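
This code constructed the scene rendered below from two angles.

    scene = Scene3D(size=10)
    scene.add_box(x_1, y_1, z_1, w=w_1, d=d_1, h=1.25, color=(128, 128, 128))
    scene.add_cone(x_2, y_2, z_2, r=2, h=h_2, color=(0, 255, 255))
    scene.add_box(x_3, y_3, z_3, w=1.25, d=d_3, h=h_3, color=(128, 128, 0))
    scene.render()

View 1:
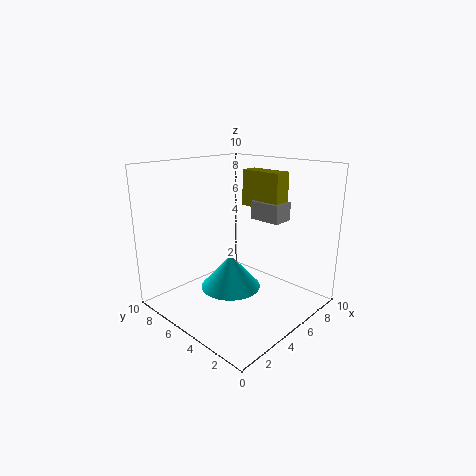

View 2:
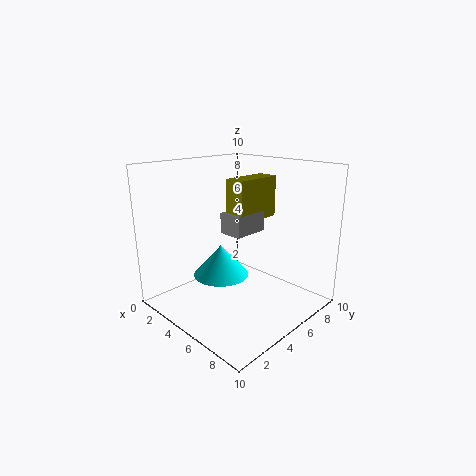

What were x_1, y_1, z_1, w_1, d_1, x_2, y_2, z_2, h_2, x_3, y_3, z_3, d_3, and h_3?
x_1 = 6
y_1 = 2.5
z_1 = 6.25
w_1 = 1.5
d_1 = 2.25
x_2 = 3.75
y_2 = 4.5
z_2 = 2
h_2 = 2.25
x_3 = 6.25
y_3 = 2.75
z_3 = 7
d_3 = 3
h_3 = 2.5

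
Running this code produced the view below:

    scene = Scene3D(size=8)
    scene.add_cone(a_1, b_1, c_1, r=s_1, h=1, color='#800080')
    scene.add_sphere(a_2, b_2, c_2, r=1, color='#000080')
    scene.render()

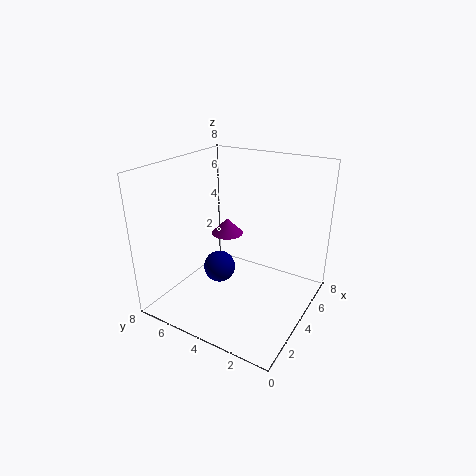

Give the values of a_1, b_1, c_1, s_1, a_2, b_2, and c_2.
a_1 = 6, b_1 = 6, c_1 = 3, s_1 = 1, a_2 = 5, b_2 = 6, c_2 = 1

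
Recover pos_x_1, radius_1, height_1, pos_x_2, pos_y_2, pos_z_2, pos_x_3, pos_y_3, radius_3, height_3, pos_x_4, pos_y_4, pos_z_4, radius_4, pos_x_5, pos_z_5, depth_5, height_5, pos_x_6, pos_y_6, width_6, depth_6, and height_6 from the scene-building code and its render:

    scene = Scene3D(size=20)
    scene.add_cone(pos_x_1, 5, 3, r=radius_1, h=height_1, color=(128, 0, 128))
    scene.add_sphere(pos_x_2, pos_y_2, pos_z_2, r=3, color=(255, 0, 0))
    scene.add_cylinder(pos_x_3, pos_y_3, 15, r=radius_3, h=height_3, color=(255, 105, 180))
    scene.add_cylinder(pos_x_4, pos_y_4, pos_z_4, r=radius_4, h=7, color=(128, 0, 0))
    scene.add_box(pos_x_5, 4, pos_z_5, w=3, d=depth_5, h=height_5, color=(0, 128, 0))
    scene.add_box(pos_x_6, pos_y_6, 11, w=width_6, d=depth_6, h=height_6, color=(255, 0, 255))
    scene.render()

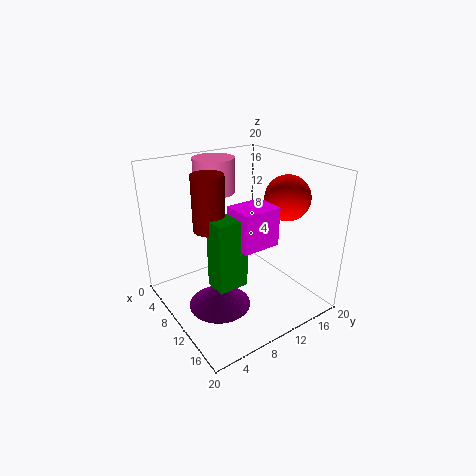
pos_x_1 = 13
radius_1 = 4
height_1 = 3
pos_x_2 = 14
pos_y_2 = 15
pos_z_2 = 16
pos_x_3 = 4
pos_y_3 = 10
radius_3 = 3
height_3 = 5
pos_x_4 = 11
pos_y_4 = 5
pos_z_4 = 13
radius_4 = 2
pos_x_5 = 12
pos_z_5 = 6
depth_5 = 4
height_5 = 9
pos_x_6 = 12
pos_y_6 = 7
width_6 = 4
depth_6 = 5
height_6 = 5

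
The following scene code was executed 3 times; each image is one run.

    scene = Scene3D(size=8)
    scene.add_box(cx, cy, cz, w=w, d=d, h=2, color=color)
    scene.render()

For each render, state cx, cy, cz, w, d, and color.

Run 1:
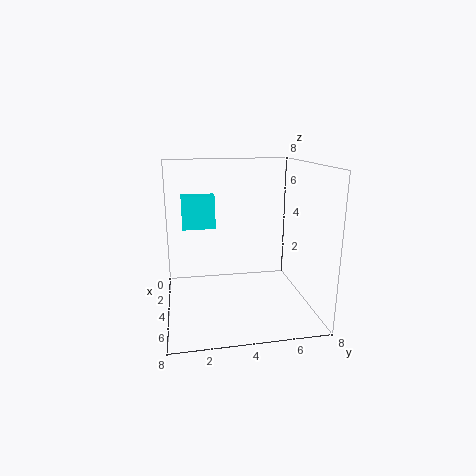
cx = 1
cy = 1
cz = 4
w = 1
d = 2
color = 'cyan'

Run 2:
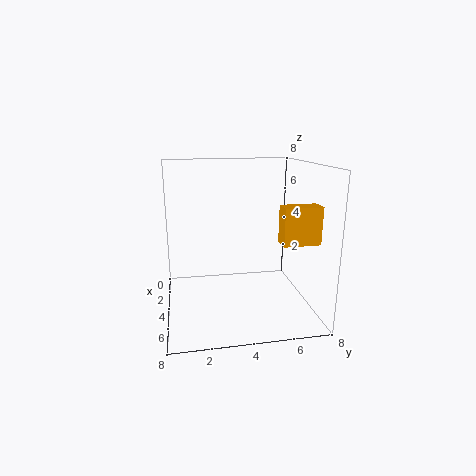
cx = 5
cy = 6
cz = 4
w = 1
d = 2
color = 'orange'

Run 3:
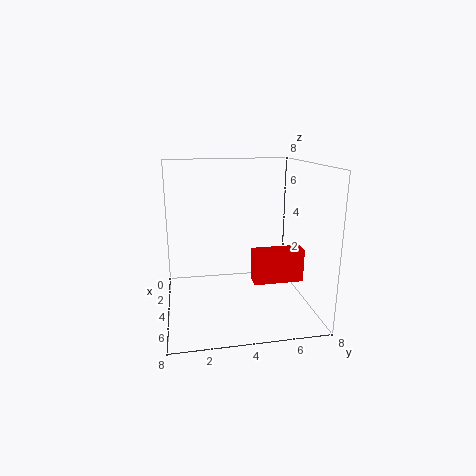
cx = 3
cy = 5
cz = 1
w = 1
d = 3
color = 'red'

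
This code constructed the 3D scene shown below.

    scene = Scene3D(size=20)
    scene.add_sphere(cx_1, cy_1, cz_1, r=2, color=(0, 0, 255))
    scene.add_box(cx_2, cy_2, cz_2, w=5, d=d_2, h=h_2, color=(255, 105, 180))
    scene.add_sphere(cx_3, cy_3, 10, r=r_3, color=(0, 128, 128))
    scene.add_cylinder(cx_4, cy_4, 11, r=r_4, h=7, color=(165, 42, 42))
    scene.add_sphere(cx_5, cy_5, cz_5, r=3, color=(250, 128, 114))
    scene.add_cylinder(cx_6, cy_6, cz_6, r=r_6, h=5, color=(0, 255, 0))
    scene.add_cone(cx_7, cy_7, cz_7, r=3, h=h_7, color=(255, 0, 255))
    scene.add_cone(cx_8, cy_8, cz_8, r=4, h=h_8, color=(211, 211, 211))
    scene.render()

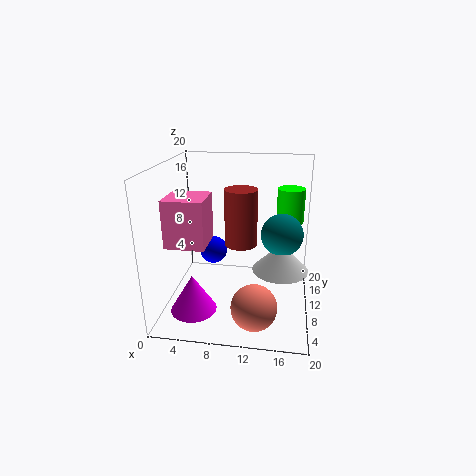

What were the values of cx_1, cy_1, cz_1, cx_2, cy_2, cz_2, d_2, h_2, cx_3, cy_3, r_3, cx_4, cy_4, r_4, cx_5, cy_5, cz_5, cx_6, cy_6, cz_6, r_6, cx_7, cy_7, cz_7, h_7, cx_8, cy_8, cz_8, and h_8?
cx_1 = 6, cy_1 = 12, cz_1 = 7, cx_2 = 2, cy_2 = 3, cz_2 = 11, d_2 = 5, h_2 = 6, cx_3 = 16, cy_3 = 12, r_3 = 3, cx_4 = 11, cy_4 = 6, r_4 = 2, cx_5 = 13, cy_5 = 4, cz_5 = 3, cx_6 = 17, cy_6 = 15, cz_6 = 11, r_6 = 2, cx_7 = 5, cy_7 = 4, cz_7 = 2, h_7 = 5, cx_8 = 16, cy_8 = 11, cz_8 = 5, h_8 = 4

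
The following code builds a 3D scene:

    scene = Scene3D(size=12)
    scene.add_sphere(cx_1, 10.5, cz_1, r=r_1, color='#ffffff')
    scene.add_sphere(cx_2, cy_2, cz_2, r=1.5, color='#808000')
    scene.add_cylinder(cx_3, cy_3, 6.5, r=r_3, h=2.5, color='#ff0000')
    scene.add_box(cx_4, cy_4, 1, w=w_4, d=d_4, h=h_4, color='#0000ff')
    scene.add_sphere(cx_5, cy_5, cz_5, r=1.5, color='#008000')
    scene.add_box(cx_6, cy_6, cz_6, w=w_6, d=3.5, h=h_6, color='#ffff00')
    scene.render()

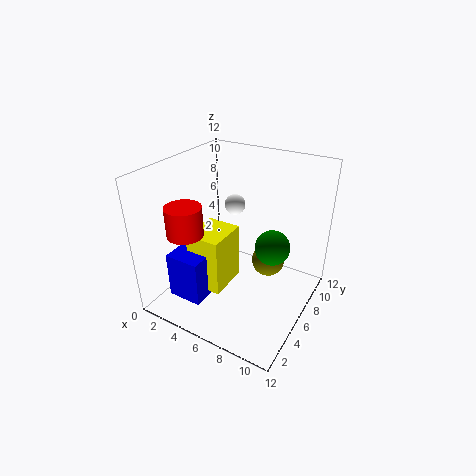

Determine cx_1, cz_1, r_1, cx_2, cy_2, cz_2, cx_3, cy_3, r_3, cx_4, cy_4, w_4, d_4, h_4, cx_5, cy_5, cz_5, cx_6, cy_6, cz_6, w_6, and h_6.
cx_1 = 3, cz_1 = 6.5, r_1 = 1, cx_2 = 7.5, cy_2 = 9, cz_2 = 2.5, cx_3 = 2.5, cy_3 = 3.5, r_3 = 1.5, cx_4 = 1.5, cy_4 = 2, w_4 = 3, d_4 = 4, h_4 = 4, cx_5 = 8.5, cy_5 = 7.5, cz_5 = 5, cx_6 = 2.5, cy_6 = 3.5, cz_6 = 1.5, w_6 = 3, h_6 = 5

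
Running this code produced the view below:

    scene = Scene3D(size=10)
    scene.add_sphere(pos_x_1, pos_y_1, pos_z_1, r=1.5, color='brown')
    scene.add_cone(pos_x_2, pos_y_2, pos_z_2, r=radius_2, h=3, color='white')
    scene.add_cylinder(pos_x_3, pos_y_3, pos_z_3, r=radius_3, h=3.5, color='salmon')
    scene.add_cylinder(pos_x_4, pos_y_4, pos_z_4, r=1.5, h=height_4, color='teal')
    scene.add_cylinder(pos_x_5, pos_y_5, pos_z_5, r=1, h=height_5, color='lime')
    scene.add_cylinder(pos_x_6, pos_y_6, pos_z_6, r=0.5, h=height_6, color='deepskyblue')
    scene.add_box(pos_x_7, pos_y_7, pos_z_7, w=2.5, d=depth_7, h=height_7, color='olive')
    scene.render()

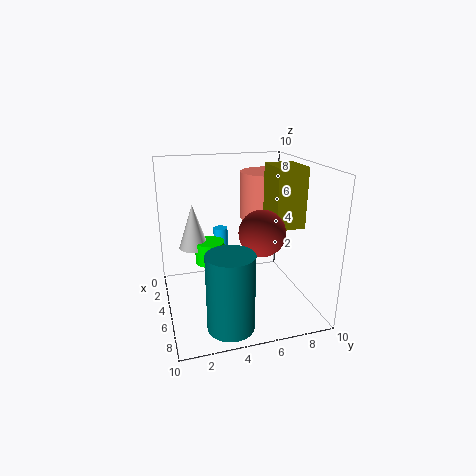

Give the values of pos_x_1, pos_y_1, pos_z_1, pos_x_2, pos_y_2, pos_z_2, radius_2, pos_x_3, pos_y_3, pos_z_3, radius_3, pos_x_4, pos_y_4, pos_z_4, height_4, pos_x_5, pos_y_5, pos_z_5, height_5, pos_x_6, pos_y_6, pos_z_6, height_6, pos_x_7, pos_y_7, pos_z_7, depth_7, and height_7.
pos_x_1 = 7; pos_y_1 = 6; pos_z_1 = 6; pos_x_2 = 4.5; pos_y_2 = 2; pos_z_2 = 4.5; radius_2 = 1; pos_x_3 = 2.5; pos_y_3 = 8; pos_z_3 = 5.5; radius_3 = 2; pos_x_4 = 8.5; pos_y_4 = 3.5; pos_z_4 = 0.5; height_4 = 5; pos_x_5 = 5; pos_y_5 = 3; pos_z_5 = 3.5; height_5 = 1.5; pos_x_6 = 4; pos_y_6 = 4; pos_z_6 = 3; height_6 = 2.5; pos_x_7 = 4.5; pos_y_7 = 7; pos_z_7 = 6; depth_7 = 2; height_7 = 4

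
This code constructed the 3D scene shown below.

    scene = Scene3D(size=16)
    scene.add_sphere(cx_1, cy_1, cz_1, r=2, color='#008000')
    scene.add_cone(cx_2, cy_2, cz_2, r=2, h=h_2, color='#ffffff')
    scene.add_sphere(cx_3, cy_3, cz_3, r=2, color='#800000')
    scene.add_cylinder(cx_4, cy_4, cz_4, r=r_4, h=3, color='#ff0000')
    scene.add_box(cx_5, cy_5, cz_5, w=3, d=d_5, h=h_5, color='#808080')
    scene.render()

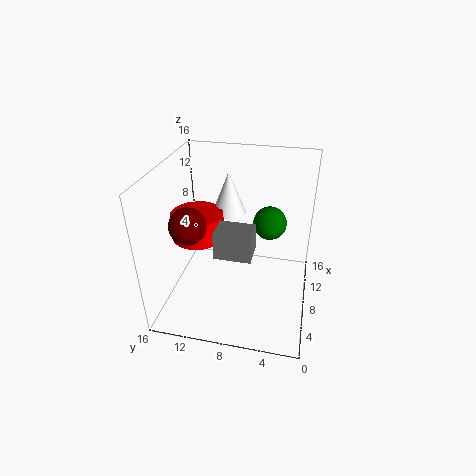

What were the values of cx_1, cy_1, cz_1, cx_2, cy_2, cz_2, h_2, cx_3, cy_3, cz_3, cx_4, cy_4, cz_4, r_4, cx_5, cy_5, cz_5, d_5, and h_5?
cx_1 = 12; cy_1 = 5; cz_1 = 8; cx_2 = 12; cy_2 = 10; cz_2 = 9; h_2 = 5; cx_3 = 6; cy_3 = 13; cz_3 = 10; cx_4 = 9; cy_4 = 13; cz_4 = 7; r_4 = 3; cx_5 = 5; cy_5 = 6; cz_5 = 7; d_5 = 4; h_5 = 3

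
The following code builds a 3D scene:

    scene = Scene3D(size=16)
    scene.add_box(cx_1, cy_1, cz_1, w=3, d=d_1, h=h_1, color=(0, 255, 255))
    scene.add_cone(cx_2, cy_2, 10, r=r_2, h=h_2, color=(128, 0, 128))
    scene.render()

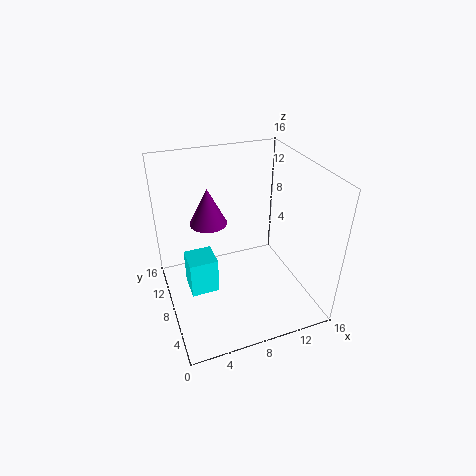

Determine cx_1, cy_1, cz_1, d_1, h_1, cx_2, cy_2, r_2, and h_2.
cx_1 = 2
cy_1 = 6
cz_1 = 3
d_1 = 3
h_1 = 4
cx_2 = 5
cy_2 = 9
r_2 = 2
h_2 = 4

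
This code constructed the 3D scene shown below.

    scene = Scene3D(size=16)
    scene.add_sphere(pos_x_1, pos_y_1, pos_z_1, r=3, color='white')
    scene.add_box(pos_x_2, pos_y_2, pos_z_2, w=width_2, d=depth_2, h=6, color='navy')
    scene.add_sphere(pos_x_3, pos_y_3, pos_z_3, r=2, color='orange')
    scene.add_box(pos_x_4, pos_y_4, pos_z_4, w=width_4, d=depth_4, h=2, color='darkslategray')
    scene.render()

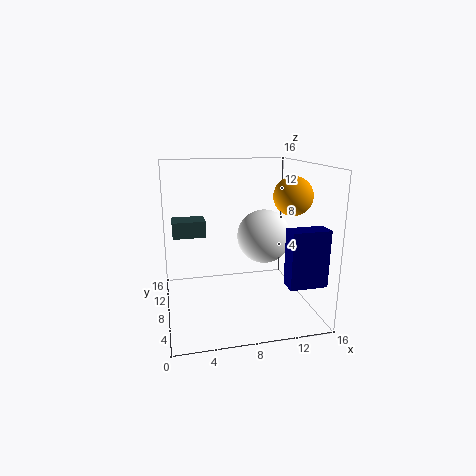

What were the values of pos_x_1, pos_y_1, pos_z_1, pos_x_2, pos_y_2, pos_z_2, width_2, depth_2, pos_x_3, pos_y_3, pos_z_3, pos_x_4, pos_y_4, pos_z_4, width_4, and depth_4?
pos_x_1 = 11
pos_y_1 = 8
pos_z_1 = 8
pos_x_2 = 12
pos_y_2 = 2
pos_z_2 = 4
width_2 = 4
depth_2 = 2
pos_x_3 = 13
pos_y_3 = 5
pos_z_3 = 13
pos_x_4 = 1
pos_y_4 = 12
pos_z_4 = 7
width_4 = 4
depth_4 = 3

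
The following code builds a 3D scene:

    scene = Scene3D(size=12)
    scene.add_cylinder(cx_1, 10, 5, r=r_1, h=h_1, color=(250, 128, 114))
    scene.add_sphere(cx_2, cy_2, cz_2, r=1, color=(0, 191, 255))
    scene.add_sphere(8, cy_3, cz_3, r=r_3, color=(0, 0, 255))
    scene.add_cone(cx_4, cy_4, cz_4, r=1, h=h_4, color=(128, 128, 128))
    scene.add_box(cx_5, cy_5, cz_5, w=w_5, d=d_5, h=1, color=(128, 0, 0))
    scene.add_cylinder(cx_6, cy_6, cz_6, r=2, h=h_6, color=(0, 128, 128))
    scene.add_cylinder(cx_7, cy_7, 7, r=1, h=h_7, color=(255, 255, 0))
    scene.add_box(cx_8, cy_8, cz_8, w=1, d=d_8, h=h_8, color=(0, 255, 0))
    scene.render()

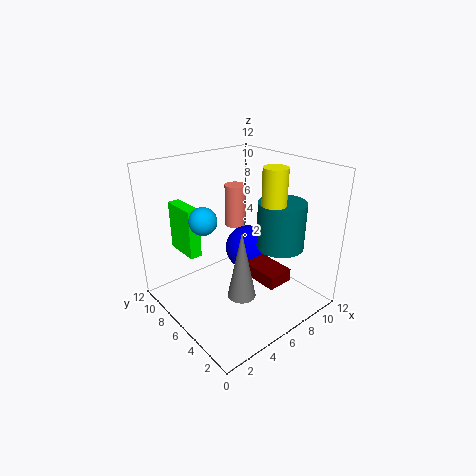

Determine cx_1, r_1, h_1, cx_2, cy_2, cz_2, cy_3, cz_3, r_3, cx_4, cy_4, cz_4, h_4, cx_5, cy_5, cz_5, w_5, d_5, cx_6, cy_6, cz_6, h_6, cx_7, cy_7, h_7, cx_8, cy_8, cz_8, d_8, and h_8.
cx_1 = 9
r_1 = 1
h_1 = 4
cx_2 = 2
cy_2 = 5
cz_2 = 9
cy_3 = 7
cz_3 = 4
r_3 = 2
cx_4 = 3
cy_4 = 2
cz_4 = 4
h_4 = 5
cx_5 = 5
cy_5 = 1
cz_5 = 4
w_5 = 2
d_5 = 3
cx_6 = 9
cy_6 = 4
cz_6 = 5
h_6 = 4
cx_7 = 8
cy_7 = 4
h_7 = 5
cx_8 = 2
cy_8 = 7
cz_8 = 5
d_8 = 3
h_8 = 4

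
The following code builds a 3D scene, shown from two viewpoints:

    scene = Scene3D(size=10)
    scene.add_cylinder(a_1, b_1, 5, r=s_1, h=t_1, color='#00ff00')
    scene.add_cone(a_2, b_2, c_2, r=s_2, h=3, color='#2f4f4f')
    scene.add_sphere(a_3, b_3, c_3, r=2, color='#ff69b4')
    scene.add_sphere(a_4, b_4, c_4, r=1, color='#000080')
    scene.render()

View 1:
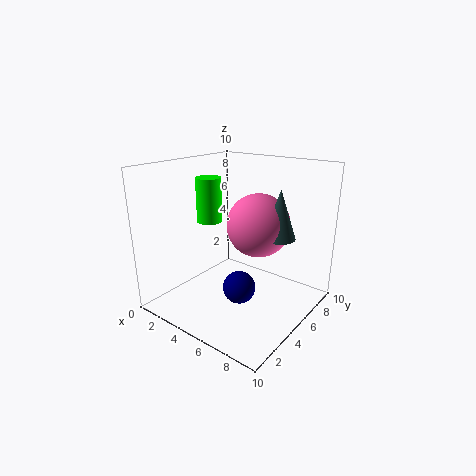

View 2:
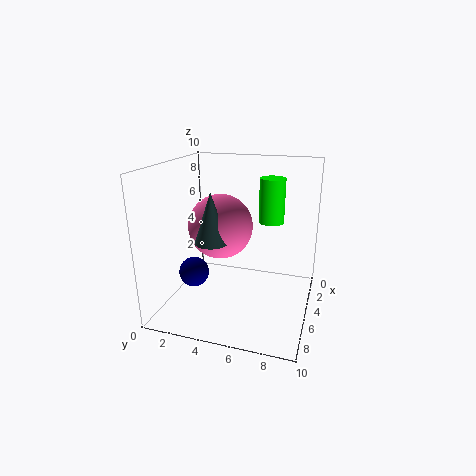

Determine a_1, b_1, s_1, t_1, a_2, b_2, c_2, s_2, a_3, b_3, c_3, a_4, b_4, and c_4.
a_1 = 1; b_1 = 6.5; s_1 = 1; t_1 = 3.5; a_2 = 8.5; b_2 = 4.5; c_2 = 6; s_2 = 1; a_3 = 7; b_3 = 4.5; c_3 = 6.5; a_4 = 7; b_4 = 2.5; c_4 = 3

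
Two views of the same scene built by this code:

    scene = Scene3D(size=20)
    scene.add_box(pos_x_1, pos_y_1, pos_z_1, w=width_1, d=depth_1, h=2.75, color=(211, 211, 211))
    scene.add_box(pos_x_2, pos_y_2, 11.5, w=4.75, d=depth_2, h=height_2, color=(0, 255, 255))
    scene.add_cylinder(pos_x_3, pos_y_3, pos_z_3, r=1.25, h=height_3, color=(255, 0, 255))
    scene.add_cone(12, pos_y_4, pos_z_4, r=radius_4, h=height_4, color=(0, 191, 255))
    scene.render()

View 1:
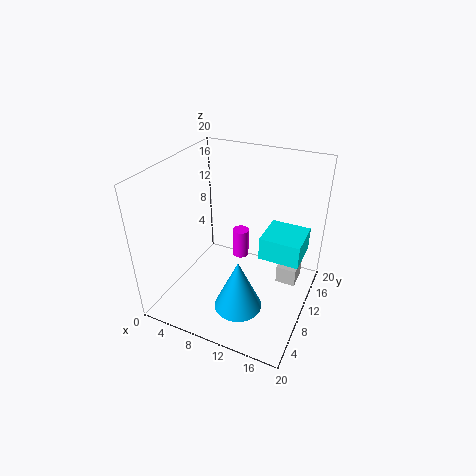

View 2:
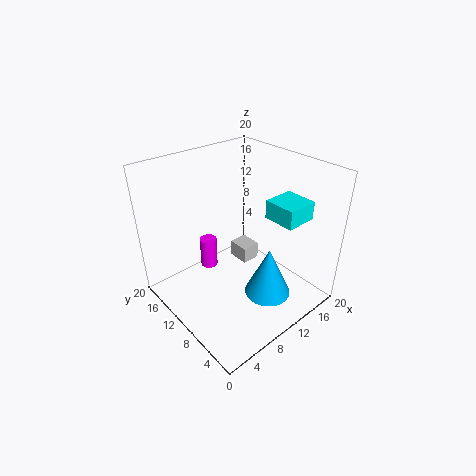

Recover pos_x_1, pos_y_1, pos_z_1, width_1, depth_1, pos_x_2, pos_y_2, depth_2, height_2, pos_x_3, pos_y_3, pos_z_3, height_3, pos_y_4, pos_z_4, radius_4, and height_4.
pos_x_1 = 14.75, pos_y_1 = 13.75, pos_z_1 = 1, width_1 = 3, depth_1 = 3.5, pos_x_2 = 15, pos_y_2 = 5, depth_2 = 4.75, height_2 = 2.75, pos_x_3 = 8.25, pos_y_3 = 14.75, pos_z_3 = 3.75, height_3 = 4.5, pos_y_4 = 5.75, pos_z_4 = 2, radius_4 = 3.25, height_4 = 7.25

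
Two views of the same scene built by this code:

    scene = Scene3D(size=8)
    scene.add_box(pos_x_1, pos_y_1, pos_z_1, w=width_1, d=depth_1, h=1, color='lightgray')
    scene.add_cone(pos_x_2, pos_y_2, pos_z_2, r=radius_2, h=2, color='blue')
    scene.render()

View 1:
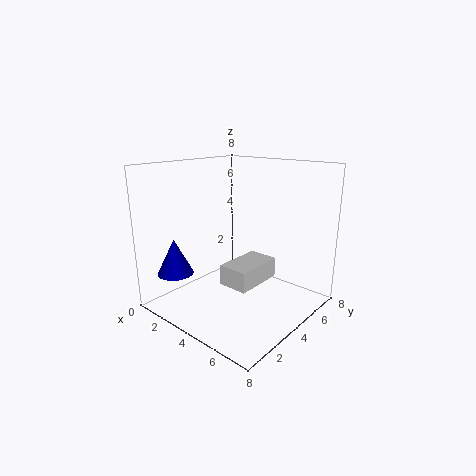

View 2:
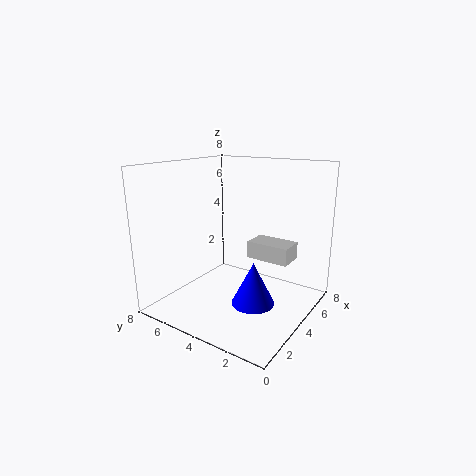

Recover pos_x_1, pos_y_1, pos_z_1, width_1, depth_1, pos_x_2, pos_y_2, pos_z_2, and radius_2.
pos_x_1 = 5
pos_y_1 = 1.5
pos_z_1 = 2.5
width_1 = 1.5
depth_1 = 2.5
pos_x_2 = 1.5
pos_y_2 = 1.5
pos_z_2 = 2
radius_2 = 1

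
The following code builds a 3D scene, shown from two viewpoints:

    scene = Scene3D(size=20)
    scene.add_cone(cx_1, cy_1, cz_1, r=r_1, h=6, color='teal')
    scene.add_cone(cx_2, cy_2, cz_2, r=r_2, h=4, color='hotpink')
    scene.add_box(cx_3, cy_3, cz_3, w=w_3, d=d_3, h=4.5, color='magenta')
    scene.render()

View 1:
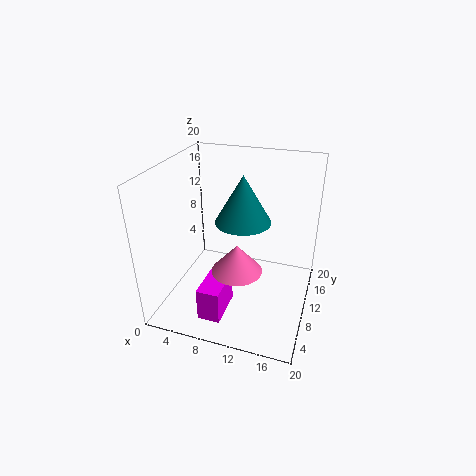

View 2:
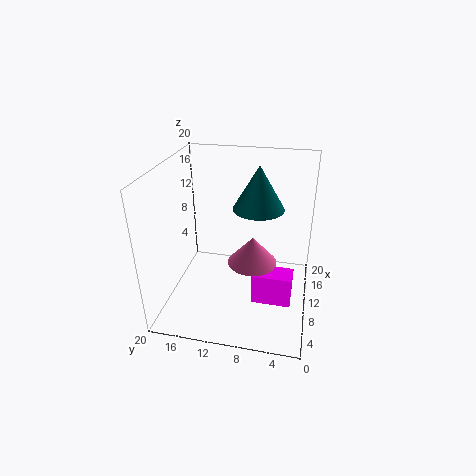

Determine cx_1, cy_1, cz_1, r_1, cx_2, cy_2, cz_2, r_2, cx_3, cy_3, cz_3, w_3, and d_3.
cx_1 = 11.5; cy_1 = 7.5; cz_1 = 14; r_1 = 3.5; cx_2 = 10.5; cy_2 = 8; cz_2 = 6; r_2 = 3.5; cx_3 = 7; cy_3 = 2; cz_3 = 1.5; w_3 = 3; d_3 = 5.5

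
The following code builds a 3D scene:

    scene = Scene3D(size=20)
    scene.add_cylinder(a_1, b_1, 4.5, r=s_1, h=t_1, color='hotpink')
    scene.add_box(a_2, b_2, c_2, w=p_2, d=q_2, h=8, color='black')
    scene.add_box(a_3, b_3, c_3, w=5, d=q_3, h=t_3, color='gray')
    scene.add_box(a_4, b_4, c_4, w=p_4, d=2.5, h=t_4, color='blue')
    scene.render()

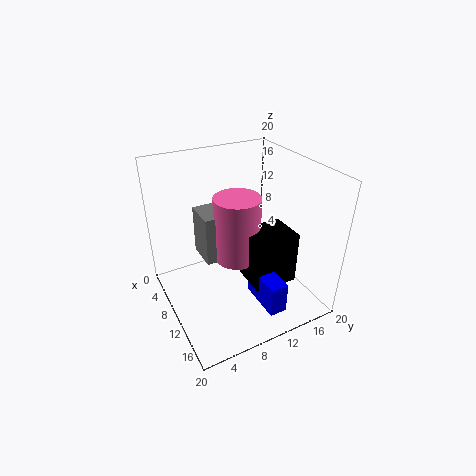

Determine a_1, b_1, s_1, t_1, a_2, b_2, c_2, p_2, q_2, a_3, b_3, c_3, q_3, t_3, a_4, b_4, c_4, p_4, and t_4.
a_1 = 7, b_1 = 11.5, s_1 = 3.5, t_1 = 10, a_2 = 8, b_2 = 11.5, c_2 = 2, p_2 = 5.5, q_2 = 6.5, a_3 = 2, b_3 = 6.5, c_3 = 4.5, q_3 = 7, t_3 = 7.5, a_4 = 10.5, b_4 = 11.5, c_4 = 0.5, p_4 = 6.5, t_4 = 4.5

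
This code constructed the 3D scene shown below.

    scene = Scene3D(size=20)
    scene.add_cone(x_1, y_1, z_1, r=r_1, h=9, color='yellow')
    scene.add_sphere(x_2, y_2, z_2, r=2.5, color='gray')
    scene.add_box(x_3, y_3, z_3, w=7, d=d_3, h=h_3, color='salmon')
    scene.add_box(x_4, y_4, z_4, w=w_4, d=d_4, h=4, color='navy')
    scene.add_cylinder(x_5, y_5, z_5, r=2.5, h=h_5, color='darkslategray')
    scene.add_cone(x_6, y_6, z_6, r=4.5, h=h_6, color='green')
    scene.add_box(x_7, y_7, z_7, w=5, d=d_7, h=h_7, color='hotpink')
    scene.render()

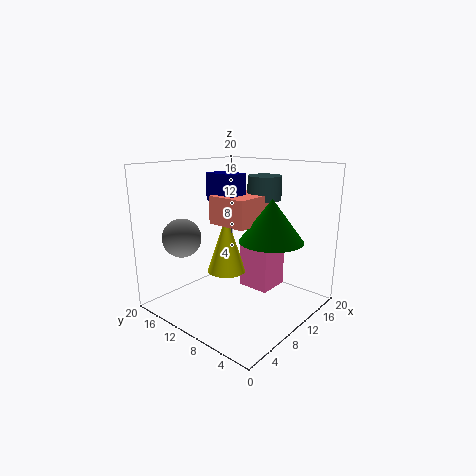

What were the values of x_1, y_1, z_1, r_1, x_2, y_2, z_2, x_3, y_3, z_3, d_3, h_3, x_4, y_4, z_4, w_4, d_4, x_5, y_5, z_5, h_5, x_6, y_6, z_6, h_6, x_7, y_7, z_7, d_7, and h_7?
x_1 = 12.5; y_1 = 14.5; z_1 = 3; r_1 = 3; x_2 = 3; y_2 = 13.5; z_2 = 11; x_3 = 9; y_3 = 8.5; z_3 = 11.5; d_3 = 6; h_3 = 4; x_4 = 10; y_4 = 11; z_4 = 14.5; w_4 = 3; d_4 = 5; x_5 = 16; y_5 = 10; z_5 = 14.5; h_5 = 3.5; x_6 = 13; y_6 = 6.5; z_6 = 9.5; h_6 = 6; x_7 = 14; y_7 = 8; z_7 = 0.5; d_7 = 5; h_7 = 7.5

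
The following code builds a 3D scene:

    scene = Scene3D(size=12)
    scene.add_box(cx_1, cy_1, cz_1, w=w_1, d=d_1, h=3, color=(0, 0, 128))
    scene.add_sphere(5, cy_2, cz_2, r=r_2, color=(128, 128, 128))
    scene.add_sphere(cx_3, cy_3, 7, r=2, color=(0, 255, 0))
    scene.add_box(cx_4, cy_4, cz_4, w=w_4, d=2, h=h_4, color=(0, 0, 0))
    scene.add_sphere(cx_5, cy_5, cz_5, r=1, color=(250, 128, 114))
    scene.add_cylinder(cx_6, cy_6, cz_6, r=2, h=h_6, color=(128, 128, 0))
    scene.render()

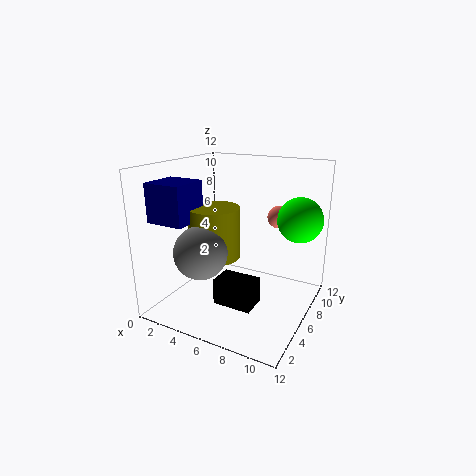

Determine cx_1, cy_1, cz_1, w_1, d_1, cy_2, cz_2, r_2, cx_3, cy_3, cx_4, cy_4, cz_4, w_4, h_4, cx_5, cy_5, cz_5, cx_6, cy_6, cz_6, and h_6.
cx_1 = 1; cy_1 = 1; cz_1 = 8; w_1 = 3; d_1 = 3; cy_2 = 2; cz_2 = 6; r_2 = 2; cx_3 = 10; cy_3 = 10; cx_4 = 6; cy_4 = 2; cz_4 = 2; w_4 = 3; h_4 = 2; cx_5 = 8; cy_5 = 10; cz_5 = 7; cx_6 = 5; cy_6 = 4; cz_6 = 5; h_6 = 4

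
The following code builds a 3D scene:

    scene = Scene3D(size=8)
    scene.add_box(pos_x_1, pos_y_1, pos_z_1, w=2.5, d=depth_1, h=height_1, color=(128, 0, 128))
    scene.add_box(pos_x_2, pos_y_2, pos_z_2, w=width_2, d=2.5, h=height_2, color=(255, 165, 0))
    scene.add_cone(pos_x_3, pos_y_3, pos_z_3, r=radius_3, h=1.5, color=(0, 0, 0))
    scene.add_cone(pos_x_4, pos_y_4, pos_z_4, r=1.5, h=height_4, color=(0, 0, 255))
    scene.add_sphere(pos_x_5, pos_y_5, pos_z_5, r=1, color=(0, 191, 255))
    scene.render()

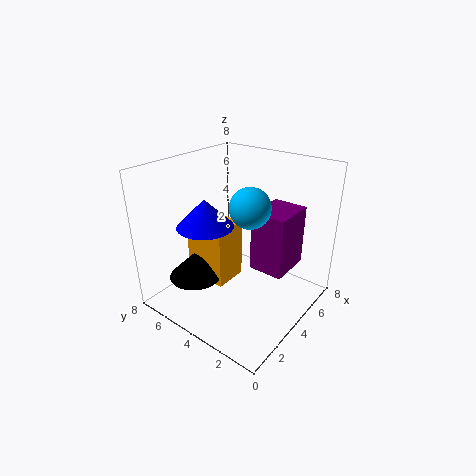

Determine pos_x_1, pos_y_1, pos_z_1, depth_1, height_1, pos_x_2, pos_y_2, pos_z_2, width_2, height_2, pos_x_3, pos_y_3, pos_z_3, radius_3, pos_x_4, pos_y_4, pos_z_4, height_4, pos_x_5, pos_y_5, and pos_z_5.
pos_x_1 = 4.5; pos_y_1 = 1.5; pos_z_1 = 2; depth_1 = 2; height_1 = 3.5; pos_x_2 = 3; pos_y_2 = 4.5; pos_z_2 = 1; width_2 = 2; height_2 = 3.5; pos_x_3 = 2.5; pos_y_3 = 6; pos_z_3 = 1.5; radius_3 = 1.5; pos_x_4 = 2.5; pos_y_4 = 5; pos_z_4 = 5; height_4 = 1.5; pos_x_5 = 3; pos_y_5 = 2.5; pos_z_5 = 6.5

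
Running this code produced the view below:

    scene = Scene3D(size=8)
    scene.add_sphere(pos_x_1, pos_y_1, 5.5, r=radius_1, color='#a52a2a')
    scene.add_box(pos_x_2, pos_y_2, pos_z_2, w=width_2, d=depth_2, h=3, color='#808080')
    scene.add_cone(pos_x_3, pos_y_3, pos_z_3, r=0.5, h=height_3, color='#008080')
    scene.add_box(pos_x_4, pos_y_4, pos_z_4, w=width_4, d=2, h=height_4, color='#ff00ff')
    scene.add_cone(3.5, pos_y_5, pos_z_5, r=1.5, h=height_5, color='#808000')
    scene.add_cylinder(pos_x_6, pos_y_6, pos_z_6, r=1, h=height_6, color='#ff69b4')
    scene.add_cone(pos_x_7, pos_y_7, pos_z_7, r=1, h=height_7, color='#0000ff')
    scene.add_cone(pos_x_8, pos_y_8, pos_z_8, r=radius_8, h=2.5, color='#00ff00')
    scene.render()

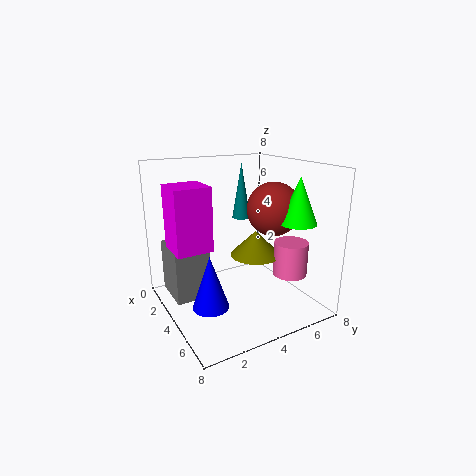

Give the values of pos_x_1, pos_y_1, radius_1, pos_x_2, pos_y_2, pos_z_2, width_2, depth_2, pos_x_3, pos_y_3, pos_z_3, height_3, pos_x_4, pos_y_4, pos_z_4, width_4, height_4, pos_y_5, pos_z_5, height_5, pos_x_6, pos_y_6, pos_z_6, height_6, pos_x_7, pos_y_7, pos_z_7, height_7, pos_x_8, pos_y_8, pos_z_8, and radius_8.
pos_x_1 = 4.5
pos_y_1 = 6
radius_1 = 1.5
pos_x_2 = 1
pos_y_2 = 0.5
pos_z_2 = 0.5
width_2 = 2.5
depth_2 = 2
pos_x_3 = 3.5
pos_y_3 = 4.5
pos_z_3 = 5
height_3 = 3
pos_x_4 = 2
pos_y_4 = 0.5
pos_z_4 = 3.5
width_4 = 2
height_4 = 3.5
pos_y_5 = 5.5
pos_z_5 = 2.5
height_5 = 1.5
pos_x_6 = 5
pos_y_6 = 7
pos_z_6 = 1.5
height_6 = 2
pos_x_7 = 4.5
pos_y_7 = 2
pos_z_7 = 0.5
height_7 = 3
pos_x_8 = 6
pos_y_8 = 6.5
pos_z_8 = 5
radius_8 = 1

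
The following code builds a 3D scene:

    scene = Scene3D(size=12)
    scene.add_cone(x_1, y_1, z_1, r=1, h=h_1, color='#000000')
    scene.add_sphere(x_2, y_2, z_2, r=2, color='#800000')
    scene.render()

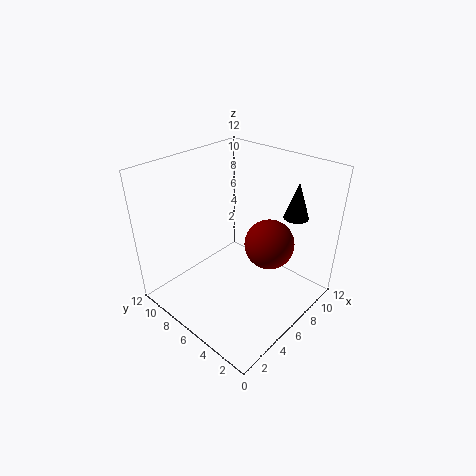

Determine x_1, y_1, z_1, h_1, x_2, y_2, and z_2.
x_1 = 9; y_1 = 2.5; z_1 = 8; h_1 = 3; x_2 = 7; y_2 = 3.5; z_2 = 6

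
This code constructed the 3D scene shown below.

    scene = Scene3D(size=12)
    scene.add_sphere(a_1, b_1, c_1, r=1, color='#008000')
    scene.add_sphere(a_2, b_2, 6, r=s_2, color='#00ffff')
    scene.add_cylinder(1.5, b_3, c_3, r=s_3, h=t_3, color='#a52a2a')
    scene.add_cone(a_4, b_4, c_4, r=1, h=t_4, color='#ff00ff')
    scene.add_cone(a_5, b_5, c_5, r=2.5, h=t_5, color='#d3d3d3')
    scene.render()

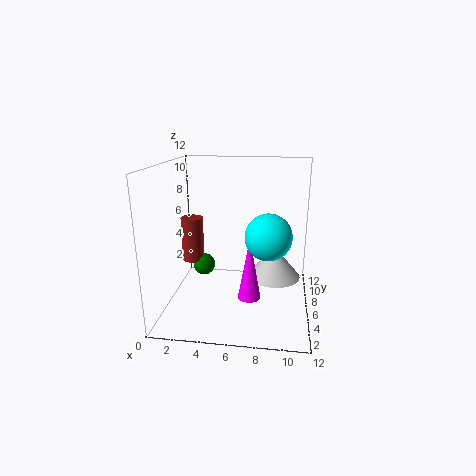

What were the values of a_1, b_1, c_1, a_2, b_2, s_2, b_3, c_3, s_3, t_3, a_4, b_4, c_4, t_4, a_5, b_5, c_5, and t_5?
a_1 = 2.5
b_1 = 8
c_1 = 2.5
a_2 = 8.5
b_2 = 6.5
s_2 = 2
b_3 = 8
c_3 = 3
s_3 = 1
t_3 = 4
a_4 = 7
b_4 = 6
c_4 = 0.5
t_4 = 5.5
a_5 = 9
b_5 = 9.5
c_5 = 1
t_5 = 3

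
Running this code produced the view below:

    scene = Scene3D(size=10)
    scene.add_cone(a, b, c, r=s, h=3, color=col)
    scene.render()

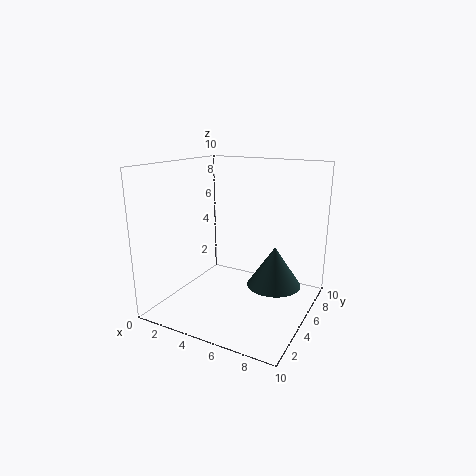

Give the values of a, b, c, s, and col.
a = 7
b = 7
c = 1
s = 2
col = 'darkslategray'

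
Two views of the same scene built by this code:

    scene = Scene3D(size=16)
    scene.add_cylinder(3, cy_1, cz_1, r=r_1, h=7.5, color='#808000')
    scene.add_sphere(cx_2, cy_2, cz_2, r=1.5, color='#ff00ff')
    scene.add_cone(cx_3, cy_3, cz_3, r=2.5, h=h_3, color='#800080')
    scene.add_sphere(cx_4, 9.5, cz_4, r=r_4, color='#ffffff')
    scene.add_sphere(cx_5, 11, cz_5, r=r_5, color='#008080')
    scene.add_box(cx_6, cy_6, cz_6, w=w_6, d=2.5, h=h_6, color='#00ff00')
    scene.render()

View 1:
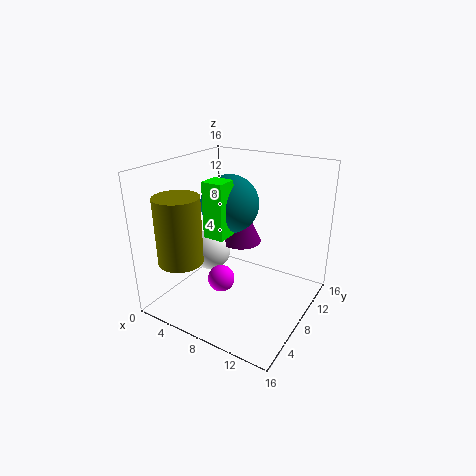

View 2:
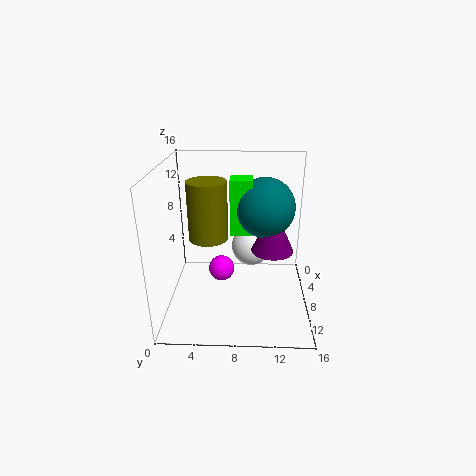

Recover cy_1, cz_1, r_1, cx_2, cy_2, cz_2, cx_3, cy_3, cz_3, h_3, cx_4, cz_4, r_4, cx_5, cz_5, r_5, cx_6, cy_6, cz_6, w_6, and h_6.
cy_1 = 4; cz_1 = 5.5; r_1 = 2.5; cx_2 = 7; cy_2 = 6; cz_2 = 3.5; cx_3 = 6; cy_3 = 12; cz_3 = 5.5; h_3 = 5.5; cx_4 = 3; cz_4 = 4.5; r_4 = 2.5; cx_5 = 5; cz_5 = 10.5; r_5 = 3.5; cx_6 = 4; cy_6 = 7; cz_6 = 7.5; w_6 = 2.5; h_6 = 6.5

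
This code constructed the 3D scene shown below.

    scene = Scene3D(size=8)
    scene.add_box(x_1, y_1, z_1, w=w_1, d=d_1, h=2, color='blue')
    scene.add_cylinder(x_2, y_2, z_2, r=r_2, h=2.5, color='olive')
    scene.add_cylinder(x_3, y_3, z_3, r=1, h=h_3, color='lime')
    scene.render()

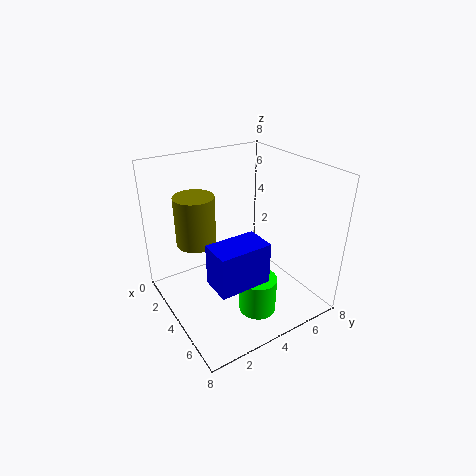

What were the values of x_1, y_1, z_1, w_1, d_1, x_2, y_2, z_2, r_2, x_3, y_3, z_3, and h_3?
x_1 = 6; y_1 = 1; z_1 = 3.5; w_1 = 1.5; d_1 = 2.5; x_2 = 4; y_2 = 1.5; z_2 = 4.5; r_2 = 1; x_3 = 6; y_3 = 4; z_3 = 0.5; h_3 = 2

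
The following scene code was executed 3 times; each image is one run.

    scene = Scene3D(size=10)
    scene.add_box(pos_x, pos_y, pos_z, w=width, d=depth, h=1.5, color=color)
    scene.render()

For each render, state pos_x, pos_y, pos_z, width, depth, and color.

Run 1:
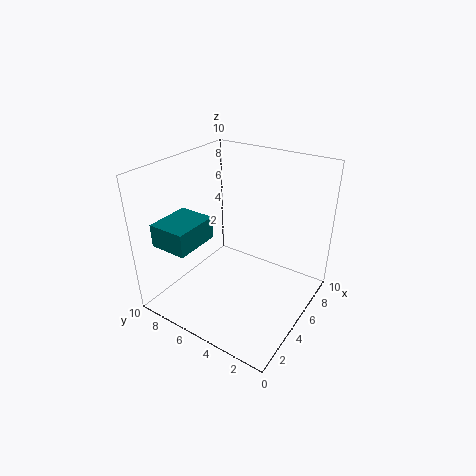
pos_x = 0.5, pos_y = 6, pos_z = 5.5, width = 3, depth = 2.5, color = 'teal'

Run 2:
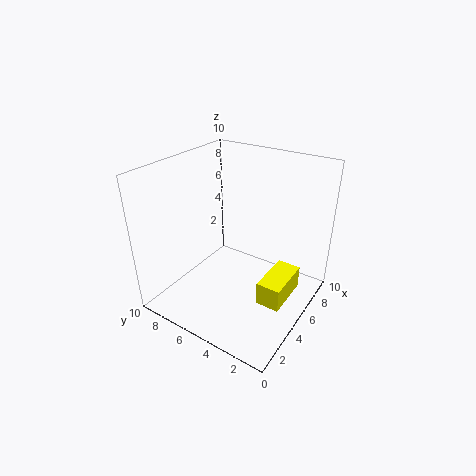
pos_x = 2.5, pos_y = 0.5, pos_z = 2.5, width = 3, depth = 1.5, color = 'yellow'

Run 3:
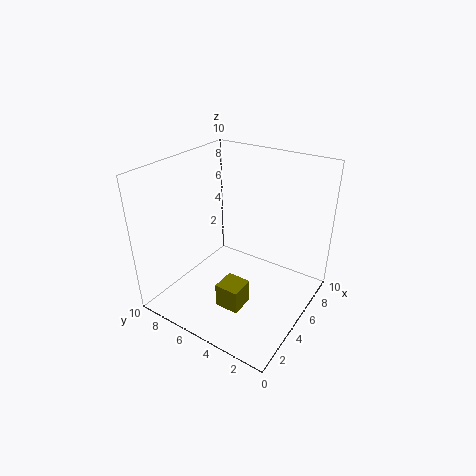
pos_x = 1, pos_y = 2.5, pos_z = 2.5, width = 1.5, depth = 1.5, color = 'olive'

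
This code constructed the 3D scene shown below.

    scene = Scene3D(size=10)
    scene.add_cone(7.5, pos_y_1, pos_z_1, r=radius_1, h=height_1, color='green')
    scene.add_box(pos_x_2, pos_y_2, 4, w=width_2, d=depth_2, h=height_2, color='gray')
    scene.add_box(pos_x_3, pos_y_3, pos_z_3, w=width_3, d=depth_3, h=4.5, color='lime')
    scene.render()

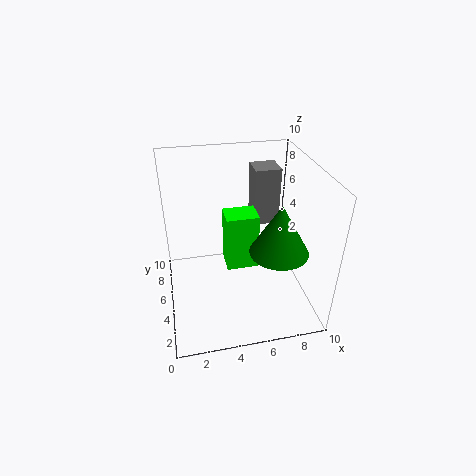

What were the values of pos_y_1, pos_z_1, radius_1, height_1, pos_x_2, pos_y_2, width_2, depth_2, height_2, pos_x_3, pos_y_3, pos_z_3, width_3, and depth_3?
pos_y_1 = 3.5, pos_z_1 = 4.5, radius_1 = 2, height_1 = 3.5, pos_x_2 = 7, pos_y_2 = 8, width_2 = 2, depth_2 = 2, height_2 = 4.5, pos_x_3 = 4.5, pos_y_3 = 6.5, pos_z_3 = 1, width_3 = 2.5, depth_3 = 2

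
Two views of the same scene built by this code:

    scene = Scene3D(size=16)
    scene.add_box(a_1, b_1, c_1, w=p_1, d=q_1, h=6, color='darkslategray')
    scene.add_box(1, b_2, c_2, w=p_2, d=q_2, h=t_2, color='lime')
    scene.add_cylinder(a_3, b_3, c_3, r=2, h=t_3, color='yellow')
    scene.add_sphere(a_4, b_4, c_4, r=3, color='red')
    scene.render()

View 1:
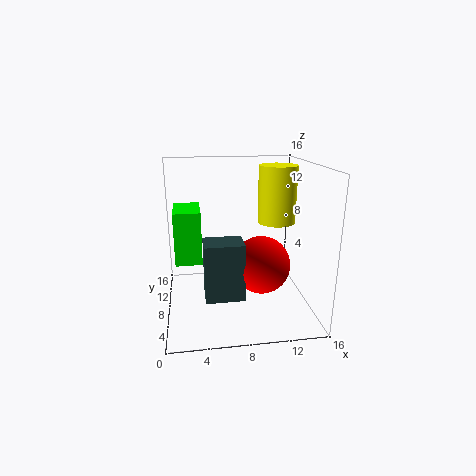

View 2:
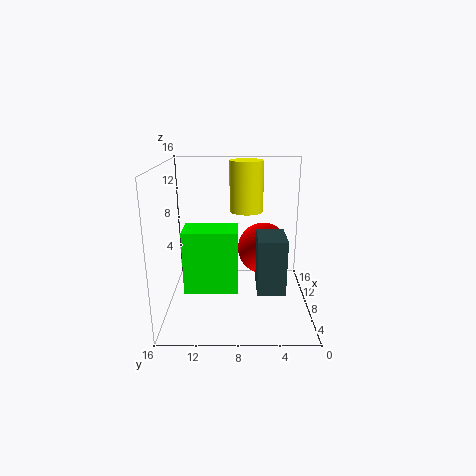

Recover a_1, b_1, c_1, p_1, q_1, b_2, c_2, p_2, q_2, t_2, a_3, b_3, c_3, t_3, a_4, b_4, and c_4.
a_1 = 4; b_1 = 3; c_1 = 3; p_1 = 4; q_1 = 3; b_2 = 8; c_2 = 5; p_2 = 3; q_2 = 5; t_2 = 6; a_3 = 12; b_3 = 7; c_3 = 10; t_3 = 6; a_4 = 10; b_4 = 5; c_4 = 6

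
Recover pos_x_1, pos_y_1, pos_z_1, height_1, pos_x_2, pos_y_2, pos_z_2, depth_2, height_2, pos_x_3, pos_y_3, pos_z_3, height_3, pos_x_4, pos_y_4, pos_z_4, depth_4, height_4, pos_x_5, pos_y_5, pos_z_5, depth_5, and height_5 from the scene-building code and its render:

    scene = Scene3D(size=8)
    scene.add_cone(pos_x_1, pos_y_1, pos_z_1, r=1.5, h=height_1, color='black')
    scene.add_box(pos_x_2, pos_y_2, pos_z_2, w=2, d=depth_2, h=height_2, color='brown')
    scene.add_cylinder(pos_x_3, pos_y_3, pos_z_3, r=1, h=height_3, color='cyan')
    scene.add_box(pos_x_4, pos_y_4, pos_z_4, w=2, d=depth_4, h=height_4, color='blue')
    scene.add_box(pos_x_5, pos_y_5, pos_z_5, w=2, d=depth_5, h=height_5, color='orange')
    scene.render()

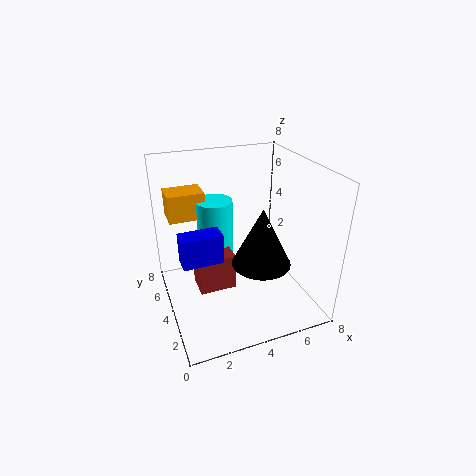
pos_x_1 = 4.5
pos_y_1 = 2
pos_z_1 = 3.5
height_1 = 3
pos_x_2 = 1.5
pos_y_2 = 3
pos_z_2 = 1.5
depth_2 = 1.5
height_2 = 2
pos_x_3 = 3
pos_y_3 = 5
pos_z_3 = 2.5
height_3 = 3.5
pos_x_4 = 0.5
pos_y_4 = 2
pos_z_4 = 4
depth_4 = 1
height_4 = 1.5
pos_x_5 = 0.5
pos_y_5 = 5
pos_z_5 = 5
depth_5 = 1.5
height_5 = 1.5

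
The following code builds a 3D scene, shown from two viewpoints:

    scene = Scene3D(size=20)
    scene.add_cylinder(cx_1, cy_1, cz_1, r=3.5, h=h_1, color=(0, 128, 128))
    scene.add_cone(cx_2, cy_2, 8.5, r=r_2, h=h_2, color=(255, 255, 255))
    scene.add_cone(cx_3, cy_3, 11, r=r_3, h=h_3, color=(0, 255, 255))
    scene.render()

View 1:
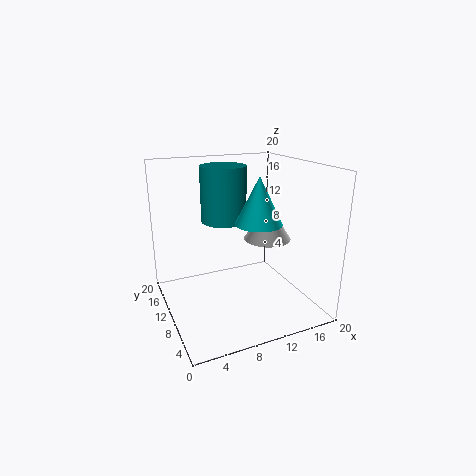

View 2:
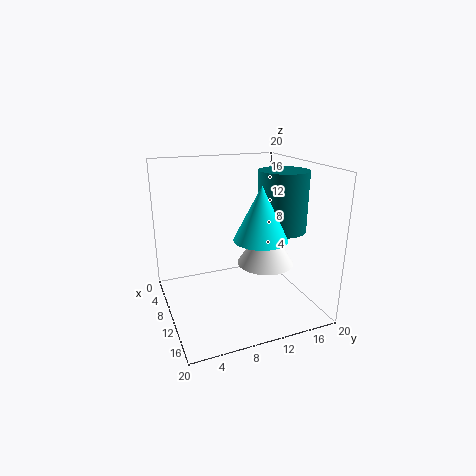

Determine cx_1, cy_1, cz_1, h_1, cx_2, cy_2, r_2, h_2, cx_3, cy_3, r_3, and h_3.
cx_1 = 10.5, cy_1 = 16.5, cz_1 = 10.5, h_1 = 8.5, cx_2 = 15.5, cy_2 = 11.5, r_2 = 3.5, h_2 = 5.5, cx_3 = 14, cy_3 = 11.5, r_3 = 3.5, h_3 = 7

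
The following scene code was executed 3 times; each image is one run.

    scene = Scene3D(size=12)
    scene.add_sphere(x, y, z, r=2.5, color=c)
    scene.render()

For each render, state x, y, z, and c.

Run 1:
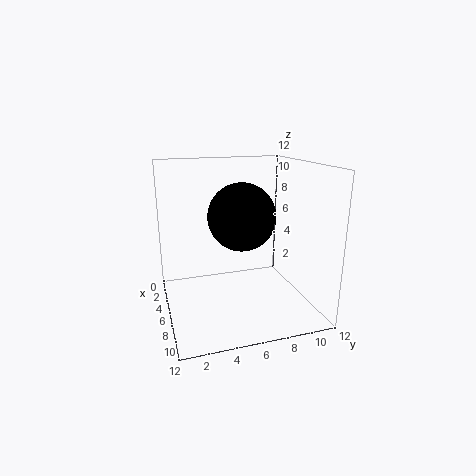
x = 8.5
y = 5.5
z = 8.5
c = 'black'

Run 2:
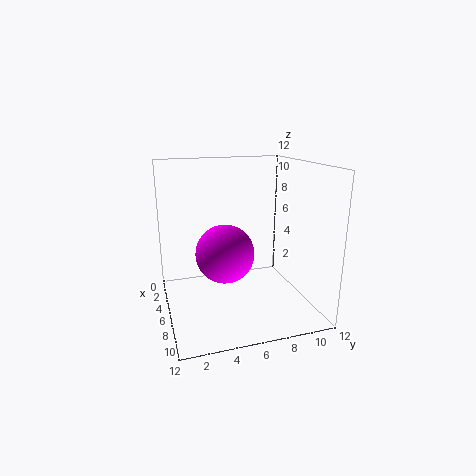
x = 5.5
y = 5
z = 4.5
c = 'magenta'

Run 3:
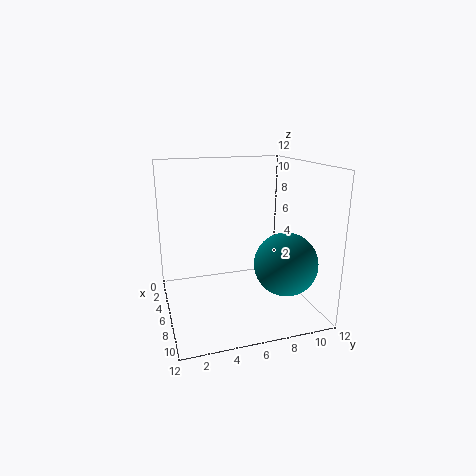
x = 9
y = 9
z = 4.5
c = 'teal'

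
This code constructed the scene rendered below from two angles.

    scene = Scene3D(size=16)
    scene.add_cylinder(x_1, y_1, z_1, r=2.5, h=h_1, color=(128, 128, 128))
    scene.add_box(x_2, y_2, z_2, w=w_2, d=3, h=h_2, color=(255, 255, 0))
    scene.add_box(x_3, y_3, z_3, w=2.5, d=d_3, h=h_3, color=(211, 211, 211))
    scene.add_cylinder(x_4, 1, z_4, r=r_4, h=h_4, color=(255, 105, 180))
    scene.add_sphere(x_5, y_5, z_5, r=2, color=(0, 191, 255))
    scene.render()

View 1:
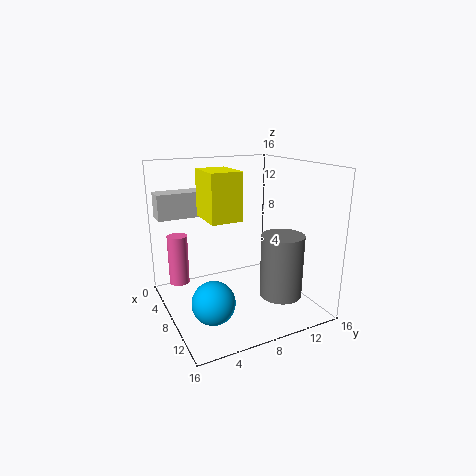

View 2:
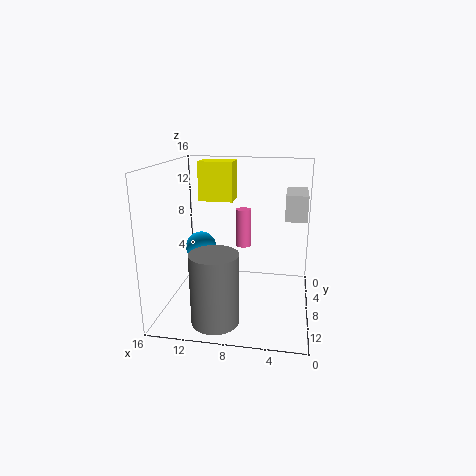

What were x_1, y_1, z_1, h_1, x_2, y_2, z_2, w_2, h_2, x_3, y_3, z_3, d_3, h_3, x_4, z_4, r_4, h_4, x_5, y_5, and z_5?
x_1 = 9.5; y_1 = 13; z_1 = 0.5; h_1 = 7.5; x_2 = 9; y_2 = 3; z_2 = 11.5; w_2 = 4; h_2 = 4.5; x_3 = 0.5; y_3 = 0.5; z_3 = 9.5; d_3 = 5.5; h_3 = 3; x_4 = 8.5; z_4 = 4.5; r_4 = 1; h_4 = 5; x_5 = 14; y_5 = 2.5; z_5 = 4.5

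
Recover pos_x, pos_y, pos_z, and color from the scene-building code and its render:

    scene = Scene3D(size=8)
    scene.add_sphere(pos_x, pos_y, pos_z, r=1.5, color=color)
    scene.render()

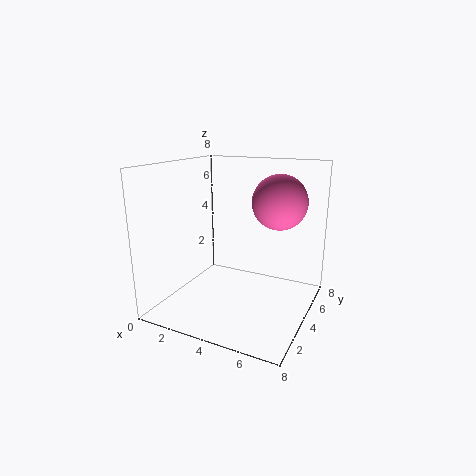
pos_x = 6, pos_y = 5, pos_z = 6, color = 'hotpink'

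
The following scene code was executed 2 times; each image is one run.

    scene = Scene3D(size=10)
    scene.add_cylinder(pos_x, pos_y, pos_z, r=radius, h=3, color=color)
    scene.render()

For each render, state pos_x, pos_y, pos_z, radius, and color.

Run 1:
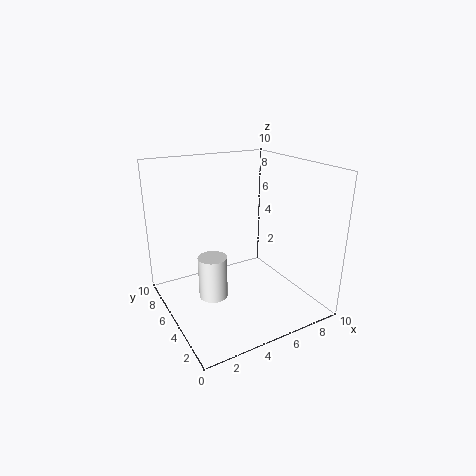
pos_x = 3, pos_y = 5, pos_z = 1, radius = 1, color = 'white'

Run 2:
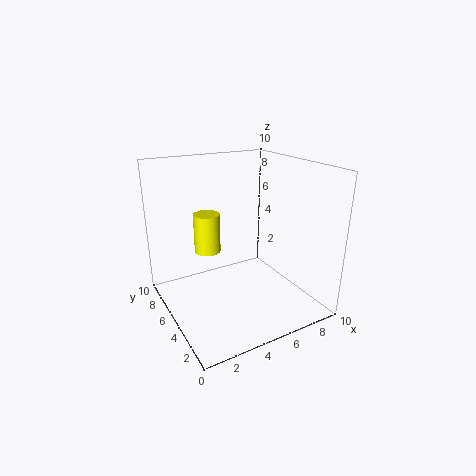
pos_x = 4, pos_y = 8, pos_z = 3, radius = 1, color = 'yellow'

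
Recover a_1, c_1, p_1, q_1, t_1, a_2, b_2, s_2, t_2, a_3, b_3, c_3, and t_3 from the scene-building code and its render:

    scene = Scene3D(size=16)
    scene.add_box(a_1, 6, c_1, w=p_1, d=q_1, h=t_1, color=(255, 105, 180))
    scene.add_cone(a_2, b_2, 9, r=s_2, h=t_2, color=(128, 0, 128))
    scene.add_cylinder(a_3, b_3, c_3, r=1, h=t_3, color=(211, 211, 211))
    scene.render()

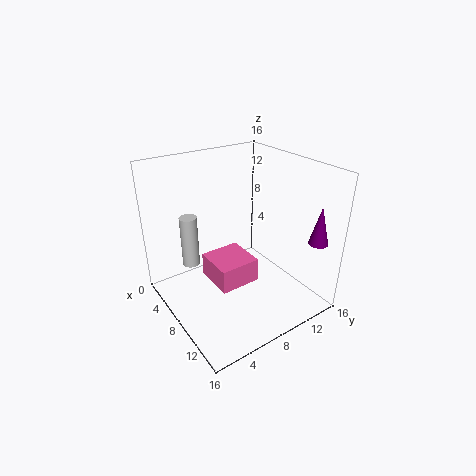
a_1 = 3; c_1 = 1; p_1 = 5; q_1 = 5; t_1 = 3; a_2 = 15; b_2 = 13; s_2 = 1; t_2 = 4; a_3 = 4; b_3 = 4; c_3 = 4; t_3 = 6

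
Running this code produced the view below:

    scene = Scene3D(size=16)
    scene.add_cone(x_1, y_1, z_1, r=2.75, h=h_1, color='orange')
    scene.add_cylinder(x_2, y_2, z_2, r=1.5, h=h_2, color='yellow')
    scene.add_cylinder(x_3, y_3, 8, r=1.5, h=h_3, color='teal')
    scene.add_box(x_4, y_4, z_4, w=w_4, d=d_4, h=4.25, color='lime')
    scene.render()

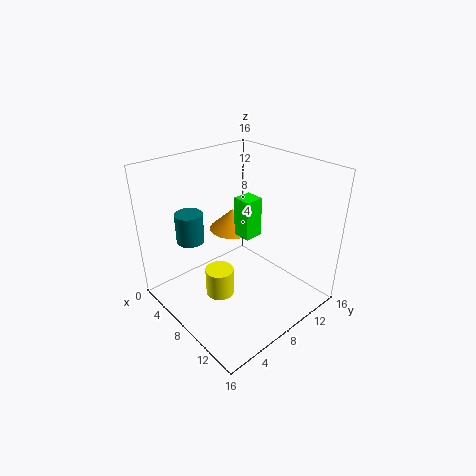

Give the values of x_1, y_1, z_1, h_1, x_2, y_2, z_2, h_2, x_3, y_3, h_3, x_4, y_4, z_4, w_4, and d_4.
x_1 = 4.75
y_1 = 10
z_1 = 7.25
h_1 = 2.5
x_2 = 9
y_2 = 4.5
z_2 = 3
h_2 = 3
x_3 = 5
y_3 = 3.75
h_3 = 3.25
x_4 = 8
y_4 = 7.5
z_4 = 8.75
w_4 = 2
d_4 = 2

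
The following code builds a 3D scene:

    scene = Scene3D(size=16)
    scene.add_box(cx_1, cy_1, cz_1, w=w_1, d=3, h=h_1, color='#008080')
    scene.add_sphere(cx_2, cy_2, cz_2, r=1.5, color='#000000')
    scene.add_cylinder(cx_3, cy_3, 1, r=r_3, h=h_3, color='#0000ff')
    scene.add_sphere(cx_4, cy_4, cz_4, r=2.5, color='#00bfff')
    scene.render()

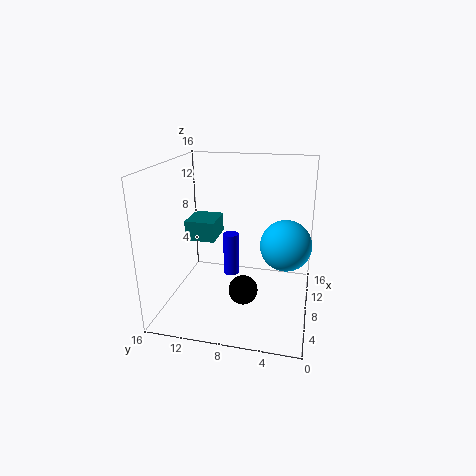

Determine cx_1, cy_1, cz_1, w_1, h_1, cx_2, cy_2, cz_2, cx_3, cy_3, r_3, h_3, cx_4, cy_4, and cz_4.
cx_1 = 4; cy_1 = 9.5; cz_1 = 9; w_1 = 3.5; h_1 = 2; cx_2 = 4; cy_2 = 6.5; cz_2 = 4; cx_3 = 12.5; cy_3 = 10; r_3 = 1; h_3 = 5.5; cx_4 = 5; cy_4 = 2.5; cz_4 = 9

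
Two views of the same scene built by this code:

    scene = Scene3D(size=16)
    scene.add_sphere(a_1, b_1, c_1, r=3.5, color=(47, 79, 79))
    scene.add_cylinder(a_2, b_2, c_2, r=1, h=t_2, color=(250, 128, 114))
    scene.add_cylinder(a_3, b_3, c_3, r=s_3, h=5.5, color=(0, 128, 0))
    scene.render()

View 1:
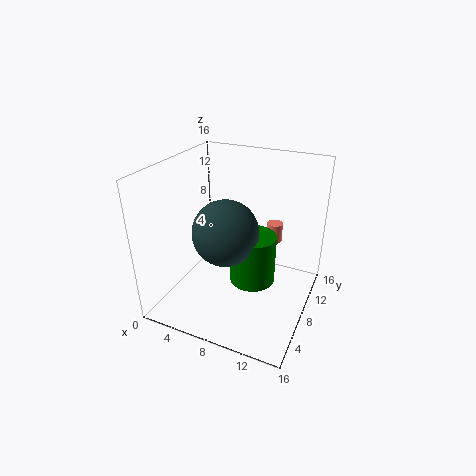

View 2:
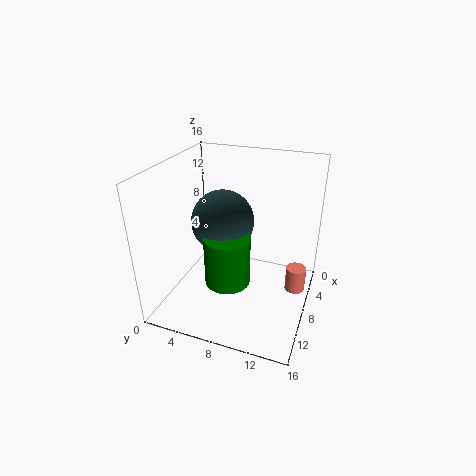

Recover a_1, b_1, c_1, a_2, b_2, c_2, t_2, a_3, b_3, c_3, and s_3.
a_1 = 7.5, b_1 = 6, c_1 = 9.5, a_2 = 10, b_2 = 15, c_2 = 4.5, t_2 = 2.5, a_3 = 10, b_3 = 7.5, c_3 = 3.5, s_3 = 2.5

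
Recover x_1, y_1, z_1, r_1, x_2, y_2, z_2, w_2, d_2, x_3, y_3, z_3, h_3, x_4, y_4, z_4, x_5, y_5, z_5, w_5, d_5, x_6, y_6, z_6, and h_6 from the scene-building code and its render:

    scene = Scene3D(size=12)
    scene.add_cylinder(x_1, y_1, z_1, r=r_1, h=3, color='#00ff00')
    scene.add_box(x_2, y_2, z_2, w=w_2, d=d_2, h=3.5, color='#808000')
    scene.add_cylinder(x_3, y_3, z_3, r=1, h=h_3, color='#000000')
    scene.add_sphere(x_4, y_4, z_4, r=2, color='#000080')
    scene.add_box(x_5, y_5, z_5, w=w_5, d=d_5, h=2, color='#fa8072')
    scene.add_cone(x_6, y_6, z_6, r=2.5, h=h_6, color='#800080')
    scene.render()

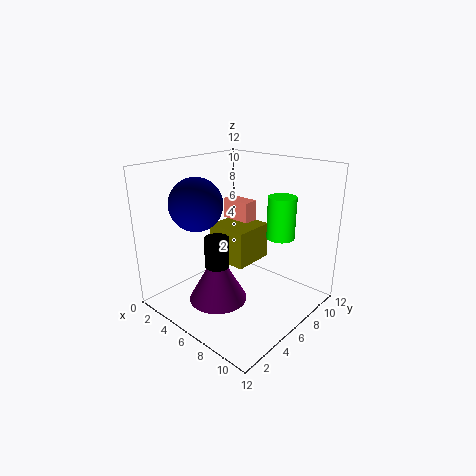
x_1 = 10.5, y_1 = 5.5, z_1 = 7.5, r_1 = 1, x_2 = 1, y_2 = 7.5, z_2 = 2, w_2 = 4, d_2 = 4, x_3 = 5.5, y_3 = 4, z_3 = 4, h_3 = 2.5, x_4 = 5, y_4 = 2.5, z_4 = 9.5, x_5 = 0.5, y_5 = 10, z_5 = 5.5, w_5 = 3, d_5 = 1.5, x_6 = 5, y_6 = 4.5, z_6 = 0.5, h_6 = 4.5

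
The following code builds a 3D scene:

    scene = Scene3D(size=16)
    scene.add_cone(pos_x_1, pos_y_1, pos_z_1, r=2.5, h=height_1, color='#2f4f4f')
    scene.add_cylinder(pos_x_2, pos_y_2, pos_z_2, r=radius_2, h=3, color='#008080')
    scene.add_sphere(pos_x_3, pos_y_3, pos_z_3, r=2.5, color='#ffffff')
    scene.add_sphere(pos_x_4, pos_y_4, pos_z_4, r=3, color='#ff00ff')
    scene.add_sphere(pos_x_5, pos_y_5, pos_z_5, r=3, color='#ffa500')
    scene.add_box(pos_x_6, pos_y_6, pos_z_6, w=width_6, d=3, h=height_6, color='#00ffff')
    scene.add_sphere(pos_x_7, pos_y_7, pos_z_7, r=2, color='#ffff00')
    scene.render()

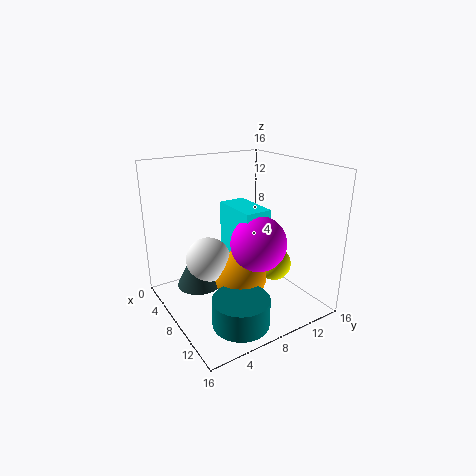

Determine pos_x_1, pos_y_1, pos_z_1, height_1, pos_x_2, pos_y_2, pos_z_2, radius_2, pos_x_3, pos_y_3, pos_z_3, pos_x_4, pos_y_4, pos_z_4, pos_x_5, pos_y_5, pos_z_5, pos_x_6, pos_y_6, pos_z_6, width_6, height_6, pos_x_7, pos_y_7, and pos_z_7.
pos_x_1 = 6; pos_y_1 = 4; pos_z_1 = 2.5; height_1 = 5; pos_x_2 = 12.5; pos_y_2 = 5.5; pos_z_2 = 0.5; radius_2 = 3; pos_x_3 = 6.5; pos_y_3 = 5; pos_z_3 = 5.5; pos_x_4 = 10.5; pos_y_4 = 9; pos_z_4 = 8; pos_x_5 = 8.5; pos_y_5 = 8; pos_z_5 = 3.5; pos_x_6 = 5; pos_y_6 = 7.5; pos_z_6 = 5; width_6 = 5.5; height_6 = 6.5; pos_x_7 = 9; pos_y_7 = 12.5; pos_z_7 = 4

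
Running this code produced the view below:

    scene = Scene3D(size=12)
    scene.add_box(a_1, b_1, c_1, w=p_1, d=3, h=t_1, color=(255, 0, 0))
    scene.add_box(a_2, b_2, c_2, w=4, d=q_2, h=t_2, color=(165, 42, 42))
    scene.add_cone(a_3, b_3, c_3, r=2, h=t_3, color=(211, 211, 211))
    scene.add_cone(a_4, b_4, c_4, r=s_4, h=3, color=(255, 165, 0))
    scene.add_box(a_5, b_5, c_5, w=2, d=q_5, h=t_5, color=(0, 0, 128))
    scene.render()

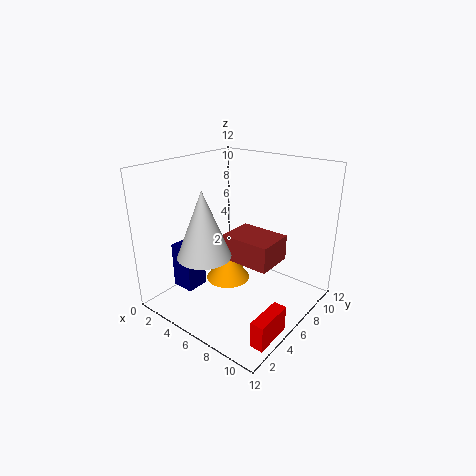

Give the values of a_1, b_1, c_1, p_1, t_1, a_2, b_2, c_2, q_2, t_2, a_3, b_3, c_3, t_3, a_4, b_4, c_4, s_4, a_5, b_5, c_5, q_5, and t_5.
a_1 = 11
b_1 = 1
c_1 = 1
p_1 = 1
t_1 = 2
a_2 = 6
b_2 = 4
c_2 = 5
q_2 = 3
t_2 = 2
a_3 = 6
b_3 = 2
c_3 = 6
t_3 = 5
a_4 = 4
b_4 = 7
c_4 = 1
s_4 = 2
a_5 = 1
b_5 = 3
c_5 = 1
q_5 = 2
t_5 = 4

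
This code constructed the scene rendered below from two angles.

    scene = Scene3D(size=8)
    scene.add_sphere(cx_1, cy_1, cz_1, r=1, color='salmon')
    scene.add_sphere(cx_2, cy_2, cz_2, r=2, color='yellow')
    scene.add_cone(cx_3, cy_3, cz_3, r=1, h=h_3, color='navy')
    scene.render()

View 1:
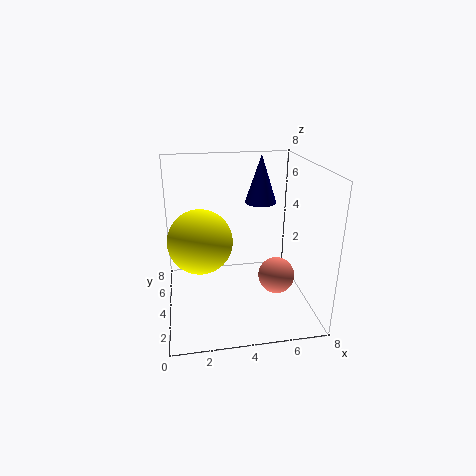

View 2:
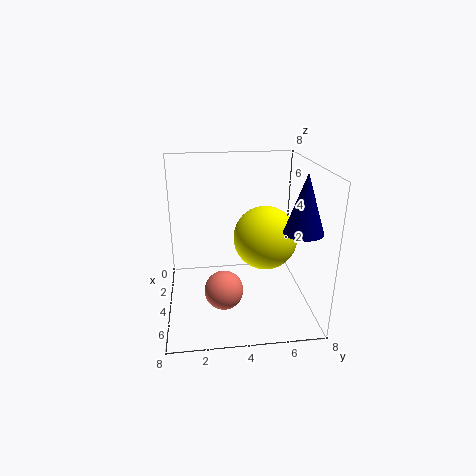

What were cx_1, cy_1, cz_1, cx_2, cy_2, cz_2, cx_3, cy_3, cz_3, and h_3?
cx_1 = 6, cy_1 = 3, cz_1 = 2, cx_2 = 2, cy_2 = 6, cz_2 = 3, cx_3 = 6, cy_3 = 7, cz_3 = 5, h_3 = 3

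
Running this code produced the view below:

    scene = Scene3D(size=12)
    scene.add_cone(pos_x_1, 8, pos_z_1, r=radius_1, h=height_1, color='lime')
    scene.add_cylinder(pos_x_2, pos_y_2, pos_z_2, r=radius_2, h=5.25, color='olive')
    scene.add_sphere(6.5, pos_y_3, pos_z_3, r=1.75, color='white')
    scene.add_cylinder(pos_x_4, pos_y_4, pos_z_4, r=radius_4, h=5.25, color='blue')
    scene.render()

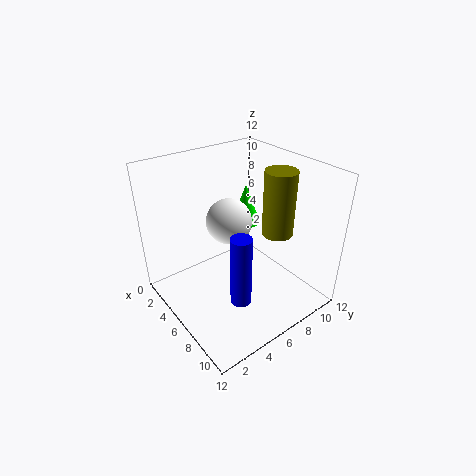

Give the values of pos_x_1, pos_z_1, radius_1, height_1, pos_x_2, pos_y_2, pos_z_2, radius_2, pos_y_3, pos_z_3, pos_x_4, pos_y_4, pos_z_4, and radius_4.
pos_x_1 = 4.5, pos_z_1 = 6.25, radius_1 = 1.25, height_1 = 3.5, pos_x_2 = 8.25, pos_y_2 = 8.25, pos_z_2 = 6.75, radius_2 = 1.25, pos_y_3 = 4.75, pos_z_3 = 8.25, pos_x_4 = 10.25, pos_y_4 = 3, pos_z_4 = 4, radius_4 = 0.75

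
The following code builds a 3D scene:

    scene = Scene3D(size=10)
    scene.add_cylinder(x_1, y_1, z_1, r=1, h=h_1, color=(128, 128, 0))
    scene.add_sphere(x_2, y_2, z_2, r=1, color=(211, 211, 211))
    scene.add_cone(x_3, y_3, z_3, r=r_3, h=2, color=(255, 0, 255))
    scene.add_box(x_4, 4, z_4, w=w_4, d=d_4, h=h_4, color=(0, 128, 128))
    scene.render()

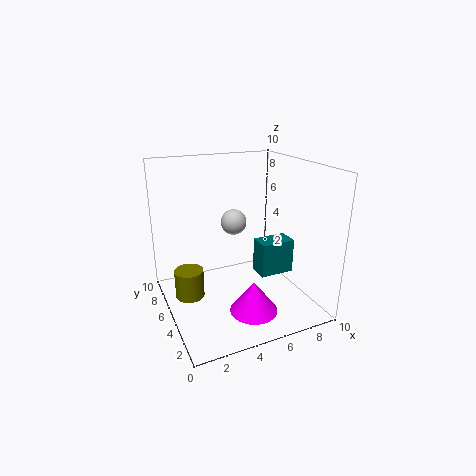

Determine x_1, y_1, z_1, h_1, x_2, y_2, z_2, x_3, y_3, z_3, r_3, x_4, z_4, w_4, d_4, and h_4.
x_1 = 1.5; y_1 = 5.5; z_1 = 1; h_1 = 2; x_2 = 6; y_2 = 8; z_2 = 5; x_3 = 4.5; y_3 = 1.5; z_3 = 1.5; r_3 = 1.5; x_4 = 6.5; z_4 = 2; w_4 = 2.5; d_4 = 1.5; h_4 = 2.5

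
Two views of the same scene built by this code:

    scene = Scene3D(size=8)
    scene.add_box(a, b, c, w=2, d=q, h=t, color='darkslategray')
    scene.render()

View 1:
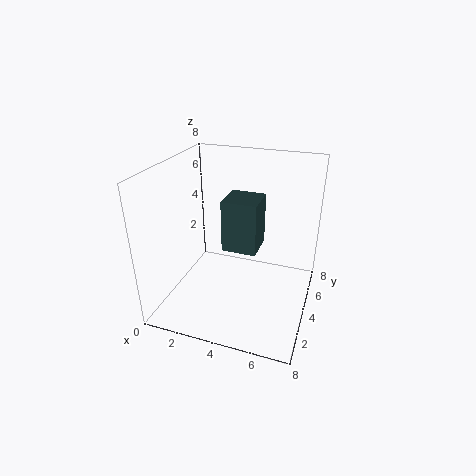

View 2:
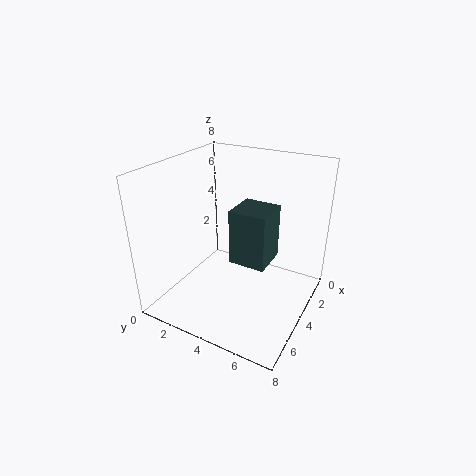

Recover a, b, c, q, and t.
a = 3, b = 4, c = 3, q = 2, t = 3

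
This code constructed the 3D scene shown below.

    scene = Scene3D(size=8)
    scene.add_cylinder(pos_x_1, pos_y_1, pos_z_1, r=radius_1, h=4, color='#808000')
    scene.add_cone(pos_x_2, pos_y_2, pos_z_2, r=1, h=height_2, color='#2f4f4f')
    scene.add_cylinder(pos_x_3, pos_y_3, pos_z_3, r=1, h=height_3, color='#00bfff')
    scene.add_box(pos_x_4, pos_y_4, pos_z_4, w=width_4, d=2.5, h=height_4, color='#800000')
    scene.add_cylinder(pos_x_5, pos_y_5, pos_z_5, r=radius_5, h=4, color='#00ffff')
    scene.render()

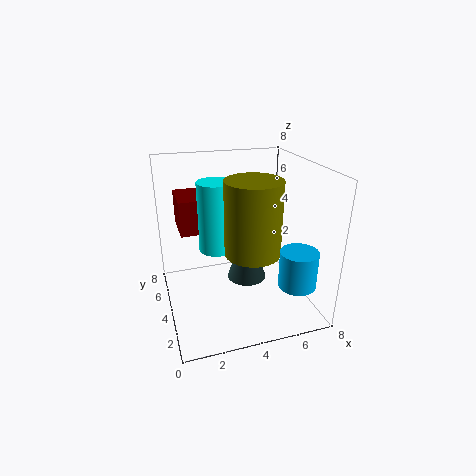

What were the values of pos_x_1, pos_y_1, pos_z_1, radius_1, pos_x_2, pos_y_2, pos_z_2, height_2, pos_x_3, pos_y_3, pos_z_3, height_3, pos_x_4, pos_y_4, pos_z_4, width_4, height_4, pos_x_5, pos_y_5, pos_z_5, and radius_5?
pos_x_1 = 4.5
pos_y_1 = 3
pos_z_1 = 3.5
radius_1 = 1.5
pos_x_2 = 4
pos_y_2 = 2.5
pos_z_2 = 2.5
height_2 = 3
pos_x_3 = 6.5
pos_y_3 = 1.5
pos_z_3 = 2
height_3 = 2
pos_x_4 = 1
pos_y_4 = 5
pos_z_4 = 4
width_4 = 1.5
height_4 = 2
pos_x_5 = 3
pos_y_5 = 5
pos_z_5 = 3
radius_5 = 1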